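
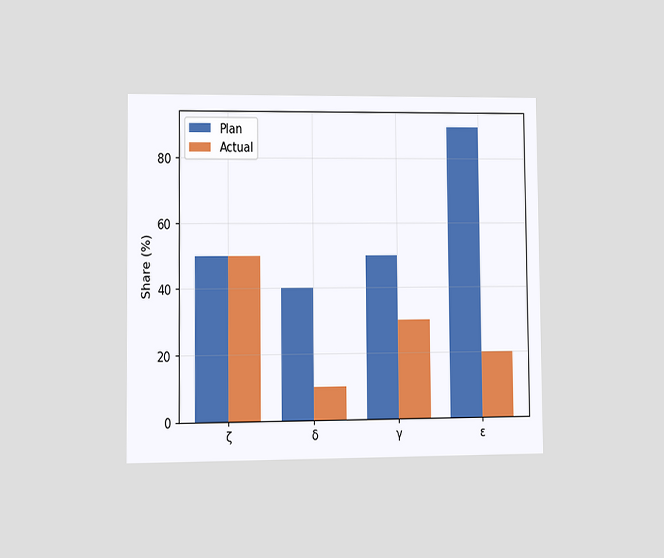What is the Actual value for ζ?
The chart is viewed at a slight angle. The Actual bar at ζ reaches 50% on the y-axis.

50%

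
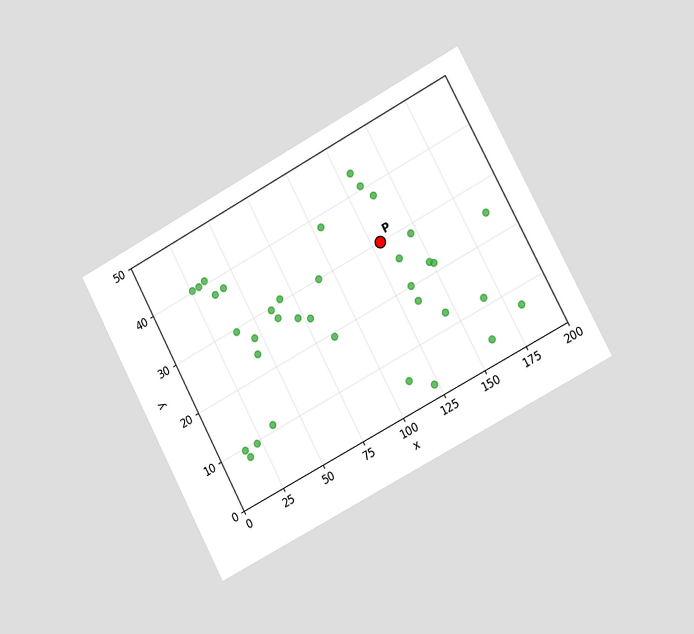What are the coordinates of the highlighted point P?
(130, 30)

The chart is tilted about 28° counter-clockwise and viewed slightly from the right. Following the gridlines from P to each axis, P sits at (130, 30).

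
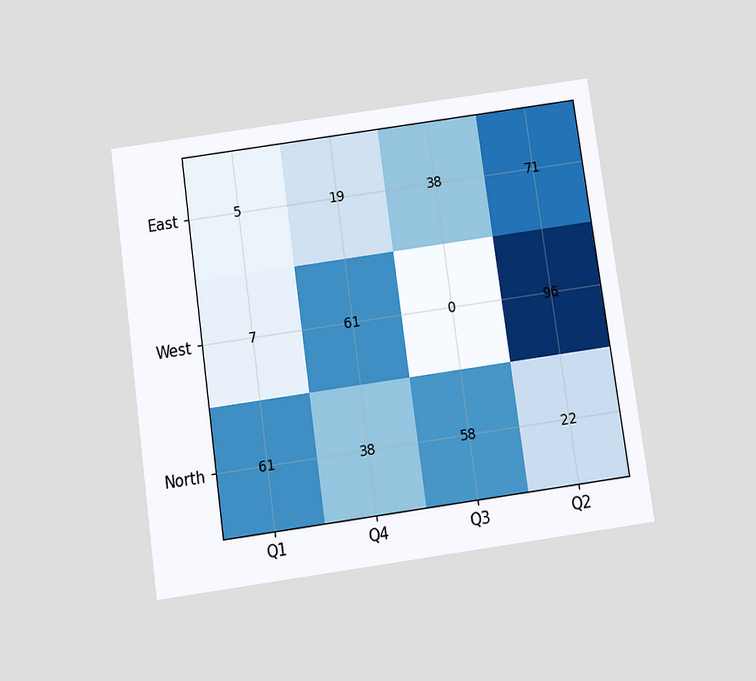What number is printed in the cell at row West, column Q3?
The chart is tilted about 8° counter-clockwise and viewed slightly from below. The (West, Q3) cell reads 0.

0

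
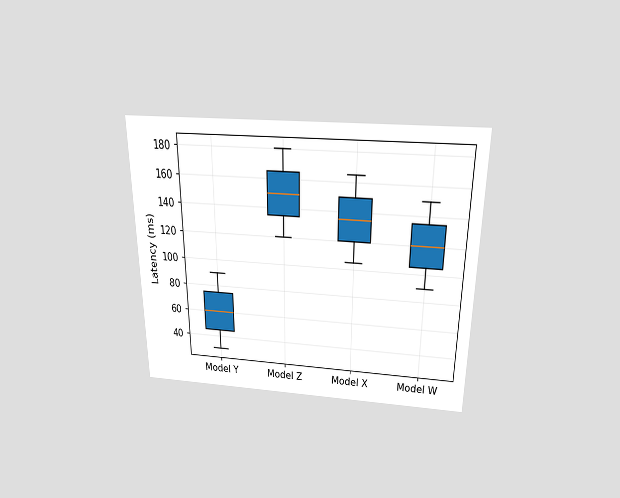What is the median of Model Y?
60ms

The chart is viewed slightly from above. The median line in the Model Y box sits at 60ms.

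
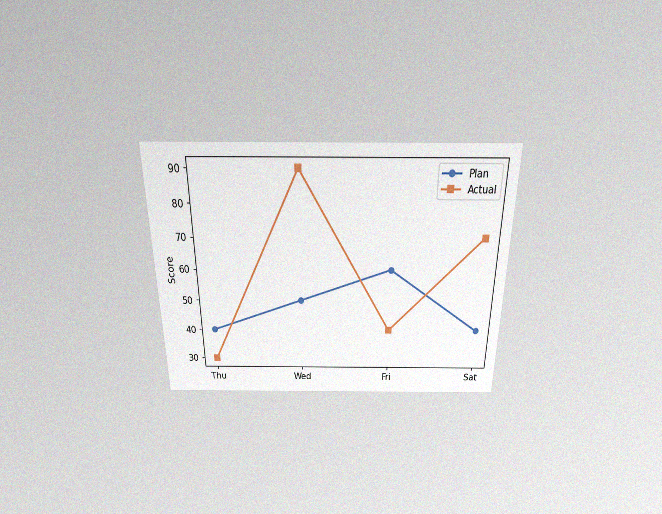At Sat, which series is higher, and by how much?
Actual, by 30

The chart is viewed slightly from above, with some photo noise. At Sat, Actual sits above the other line by 30.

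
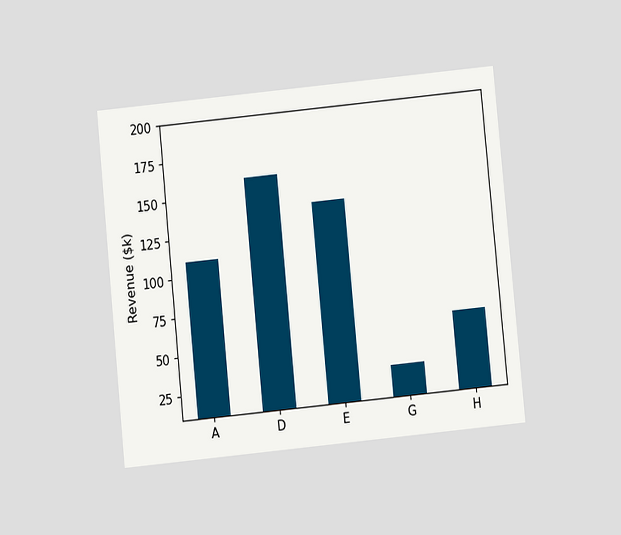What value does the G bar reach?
$30k

The chart is tilted about 6° counter-clockwise and viewed at a slight angle. Reading along the chart's y-axis, the G bar reaches $30k.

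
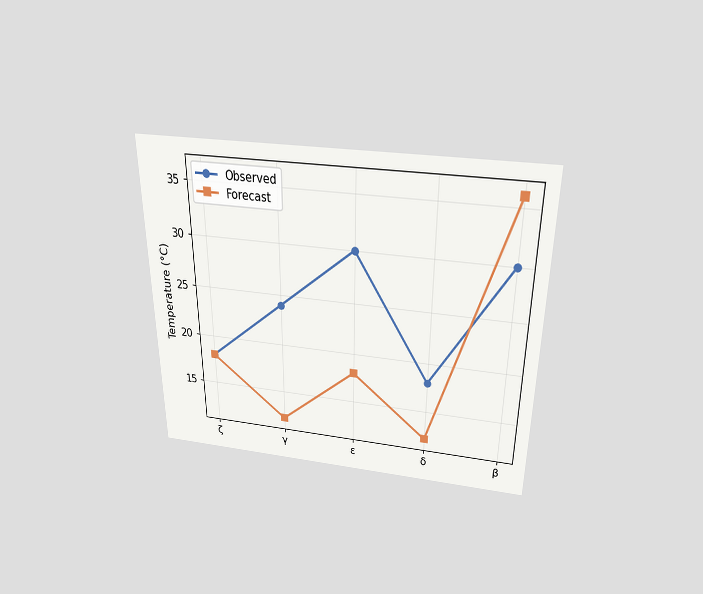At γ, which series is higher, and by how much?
The chart is viewed slightly from above. At γ, Observed sits above the other line by 12°C.

Observed, by 12°C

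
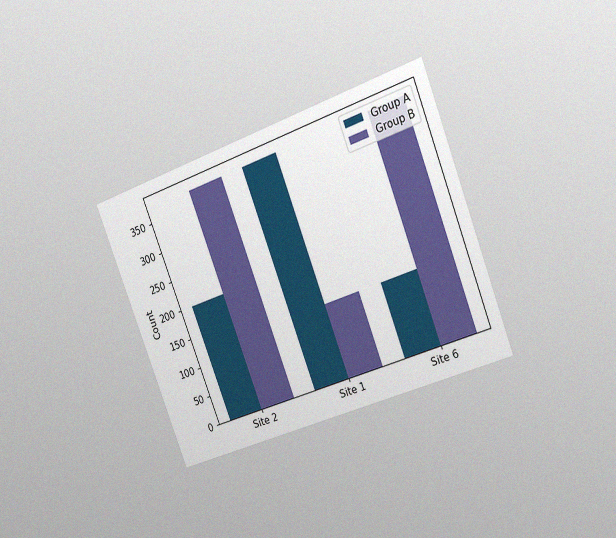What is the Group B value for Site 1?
125

The chart is tilted about 21° counter-clockwise and viewed slightly from the right, with some photo noise. The Group B bar at Site 1 reaches 125 on the y-axis.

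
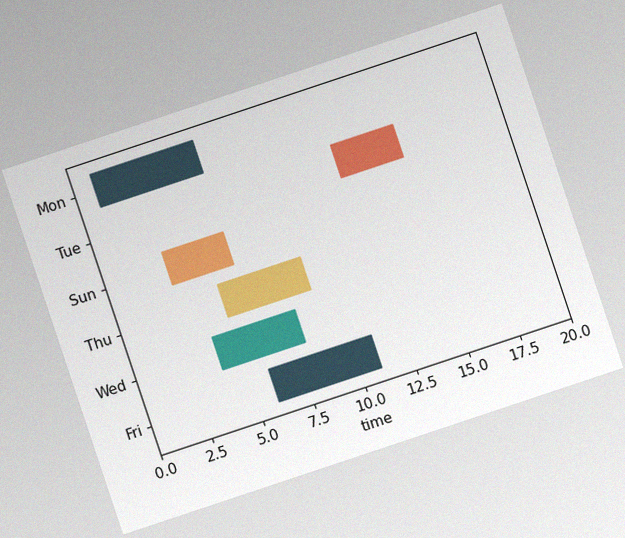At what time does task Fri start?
The chart is tilted about 18° counter-clockwise, with some photo noise. The Fri bar begins at t=6.

6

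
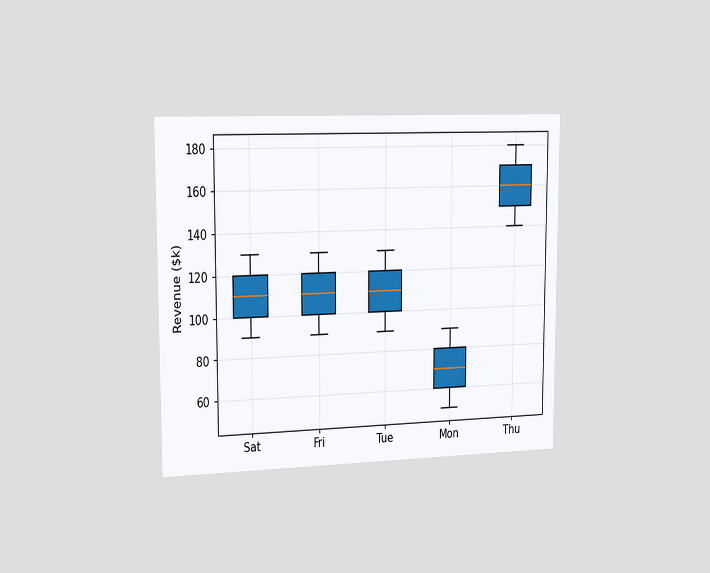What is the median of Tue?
The chart is viewed slightly from the left. The median line in the Tue box sits at $110k.

$110k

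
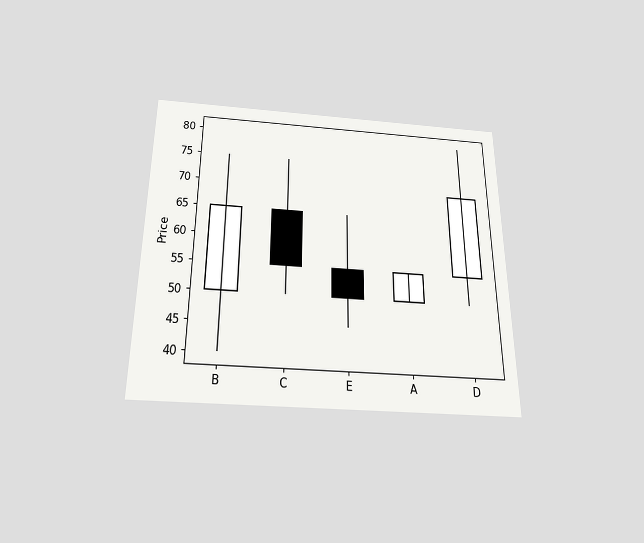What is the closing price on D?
The chart is viewed slightly from below. The D candle closes at 70.

70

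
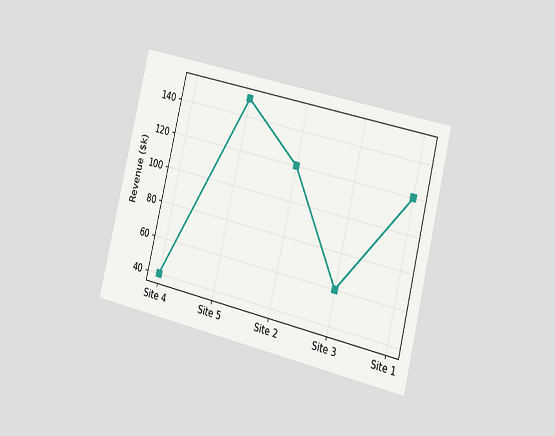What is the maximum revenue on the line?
The chart is tilted about 14° clockwise and viewed slightly from the right. The highest point is at Site 5, and reading across to the y-axis gives $150k.

$150k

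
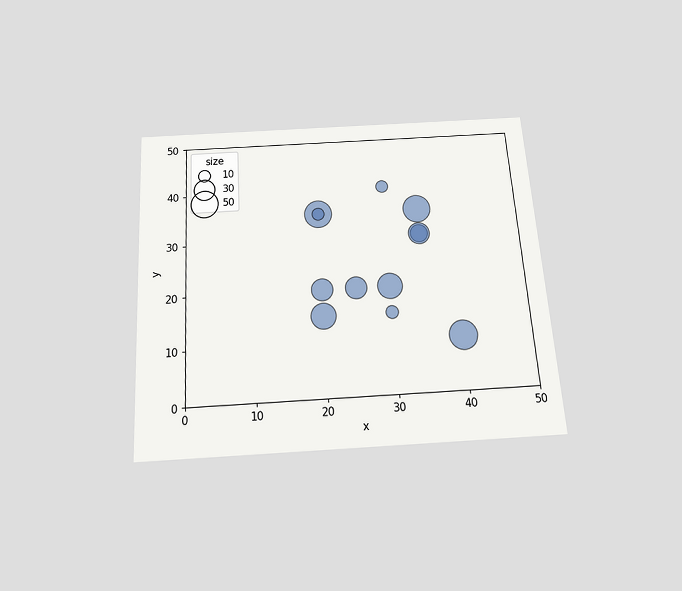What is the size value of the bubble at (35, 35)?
50

The chart is tilted about 4° counter-clockwise and viewed slightly from below. Matching the bubble at (35, 35) against the size legend gives 50.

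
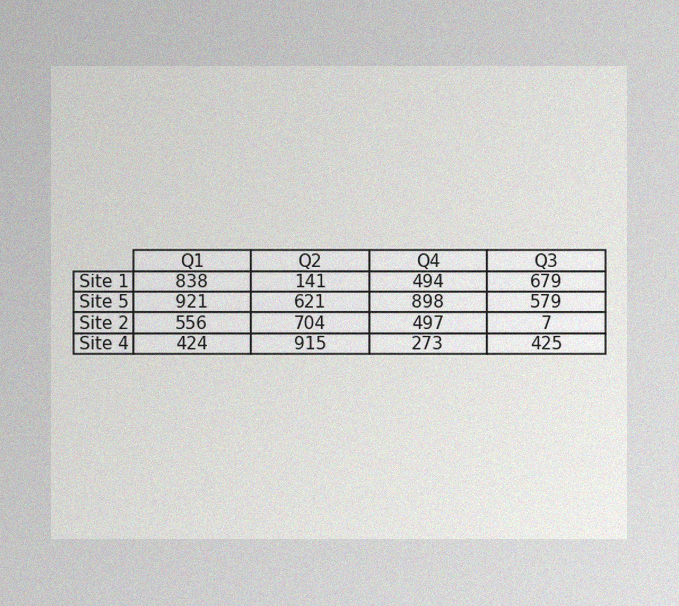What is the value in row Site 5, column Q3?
The image has some photo noise and uneven lighting. The (Site 5, Q3) cell reads 579.

579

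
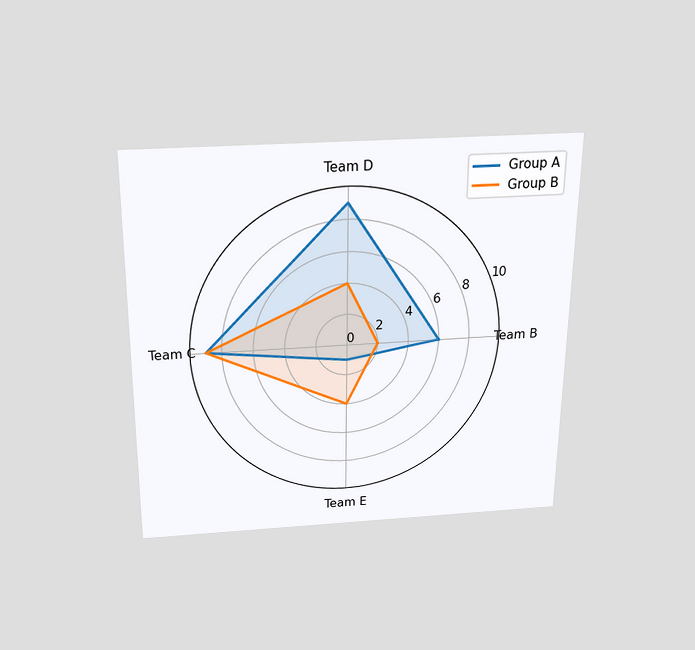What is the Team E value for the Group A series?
1

The chart is viewed slightly from above. On the Team E axis, Group A reaches 1.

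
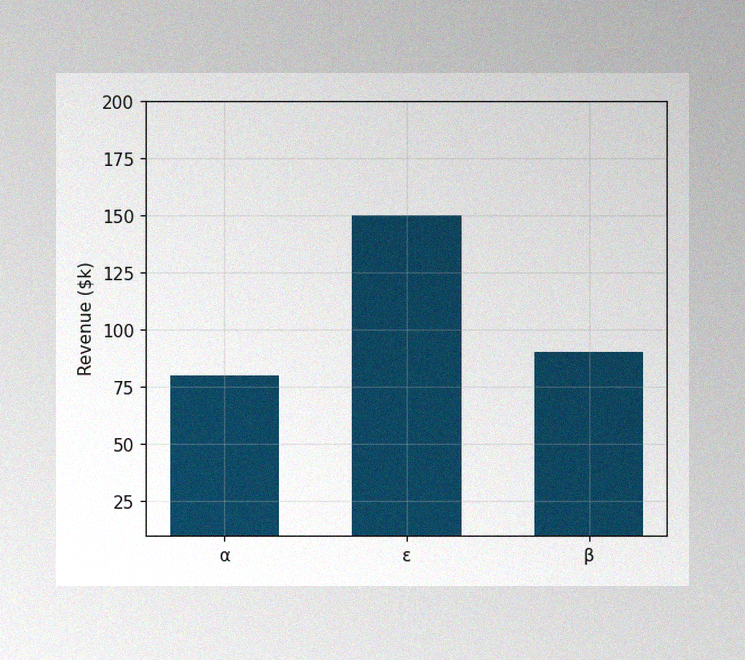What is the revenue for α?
The image has some photo noise and uneven lighting. Reading along the chart's y-axis, the α bar reaches $80k.

$80k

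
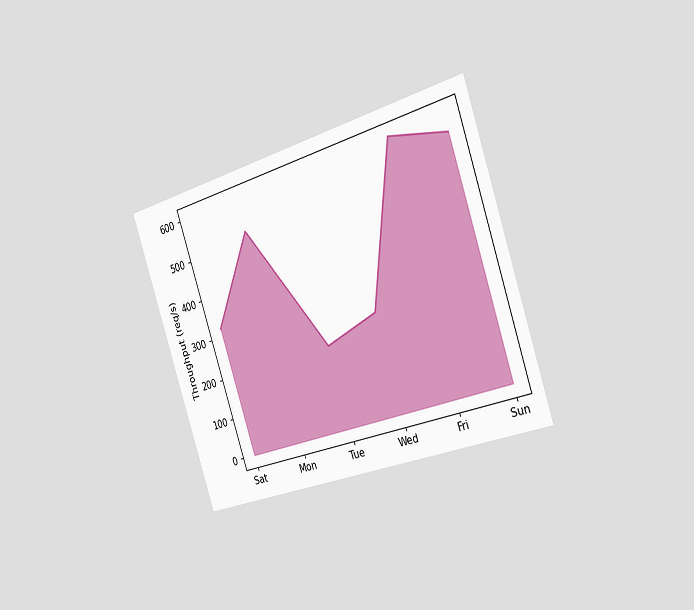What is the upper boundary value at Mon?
520req/s

The chart is tilted about 19° counter-clockwise and viewed slightly from the right. At Mon the upper boundary is at 520req/s.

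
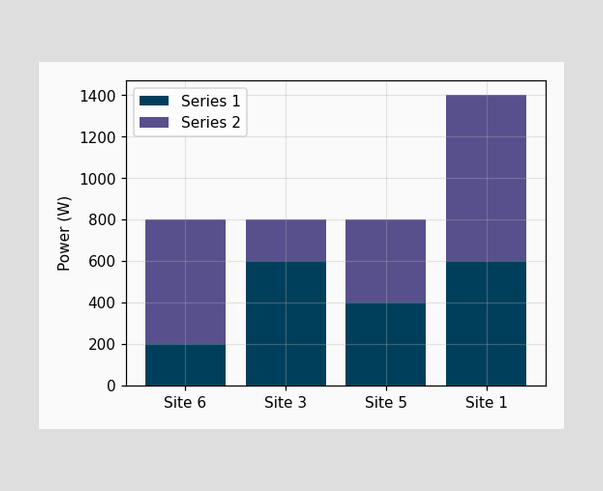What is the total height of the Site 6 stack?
The Site 6 stack's top reaches 800W on the y-axis.

800W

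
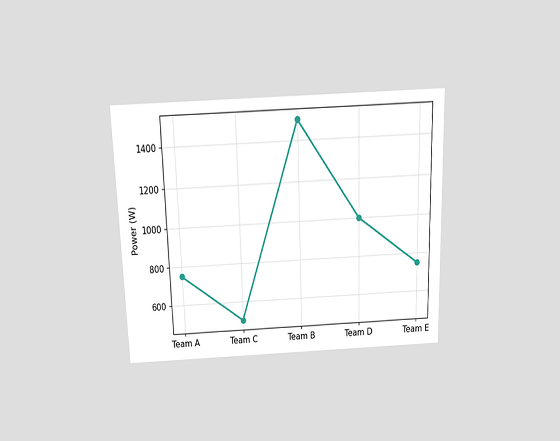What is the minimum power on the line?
500W

The chart is viewed slightly from above. The lowest point is at Team C, and reading across to the y-axis gives 500W.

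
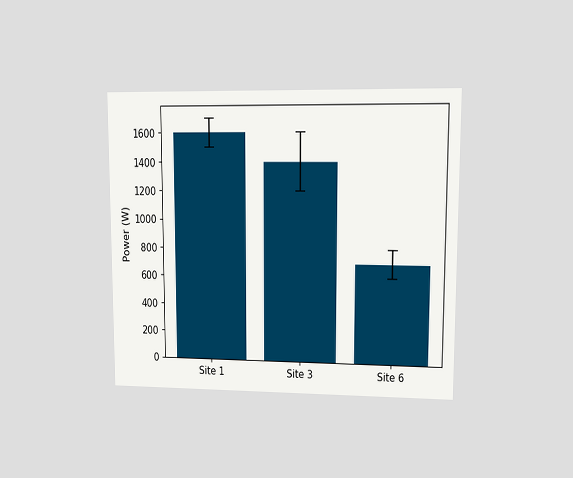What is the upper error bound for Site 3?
The chart is viewed at a slight angle. The Site 3 bar's upper whisker reaches 1600W.

1600W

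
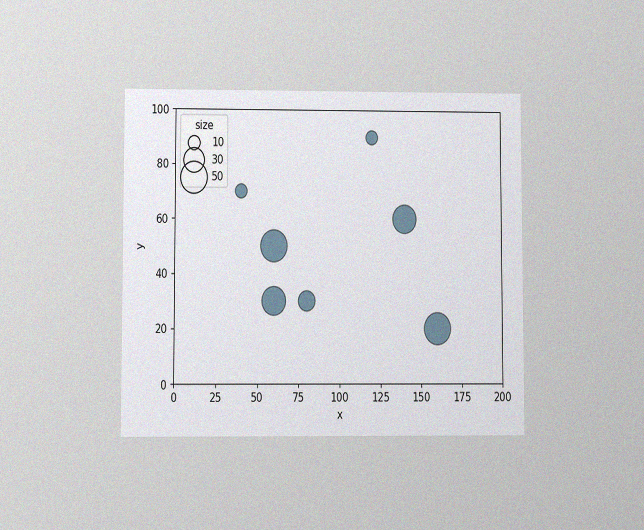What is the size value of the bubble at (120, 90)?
10

The chart is viewed at a slight angle, with some photo noise. Matching the bubble at (120, 90) against the size legend gives 10.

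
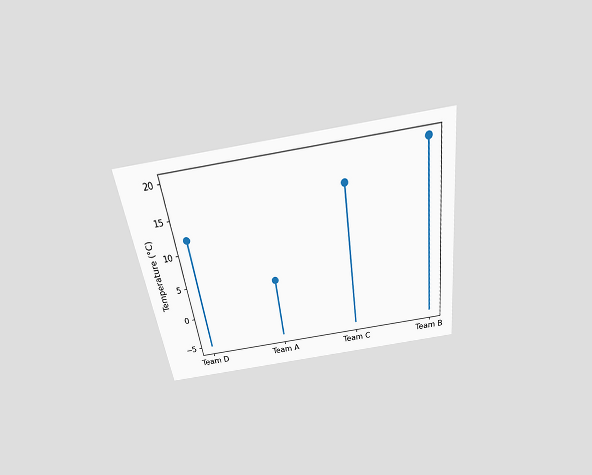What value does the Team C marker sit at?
The chart is tilted about 8° counter-clockwise and viewed slightly from above. The Team C marker sits at 16°C.

16°C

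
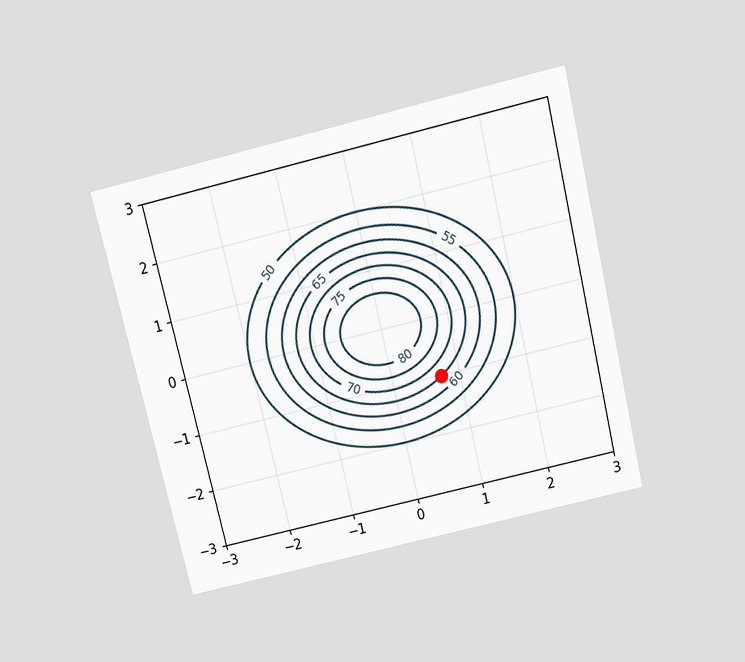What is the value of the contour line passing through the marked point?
65

The chart is tilted about 14° counter-clockwise and viewed slightly from above. The marked point sits on the contour labelled 65.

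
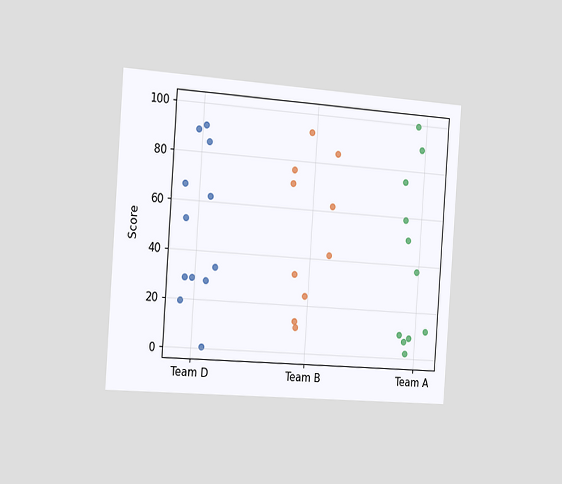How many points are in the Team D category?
12

The chart is tilted about 4° clockwise and viewed slightly from the left. Counting the markers in the Team D column gives 12.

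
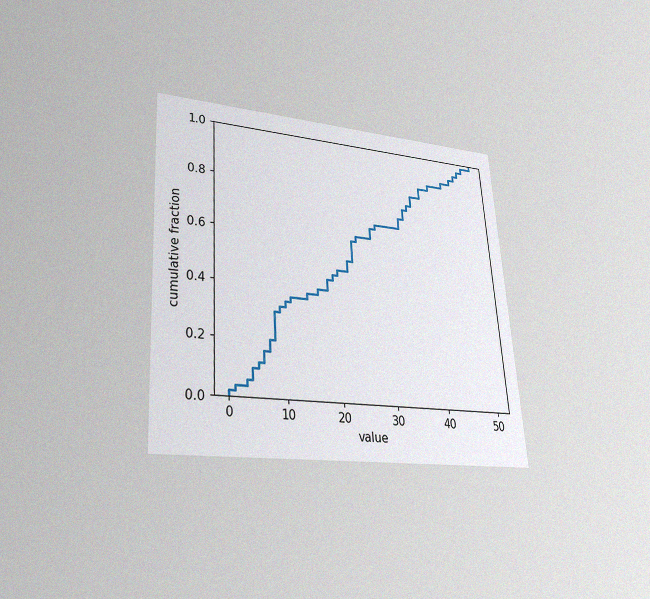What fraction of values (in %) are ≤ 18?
The chart is tilted about 4° counter-clockwise and viewed slightly from below, with some photo noise. At x=18 the ECDF step is at 44%.

44%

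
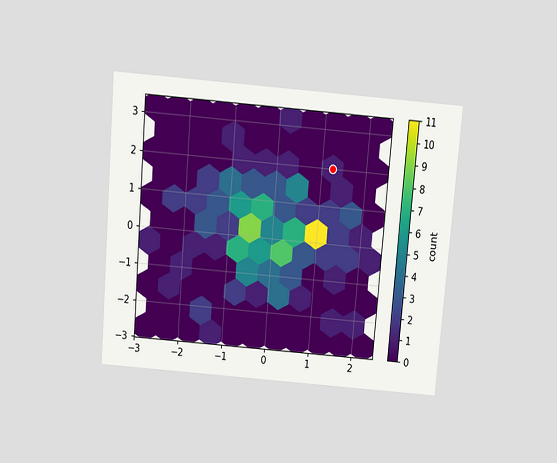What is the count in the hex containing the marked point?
The chart is tilted about 5° clockwise and viewed slightly from above. The marked hex reads 1 on the colorbar.

1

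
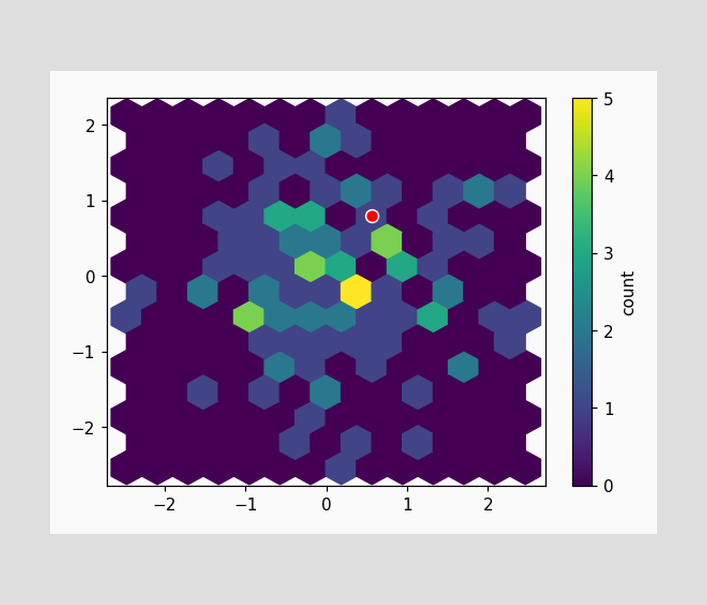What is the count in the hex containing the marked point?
1

The marked hex reads 1 on the colorbar.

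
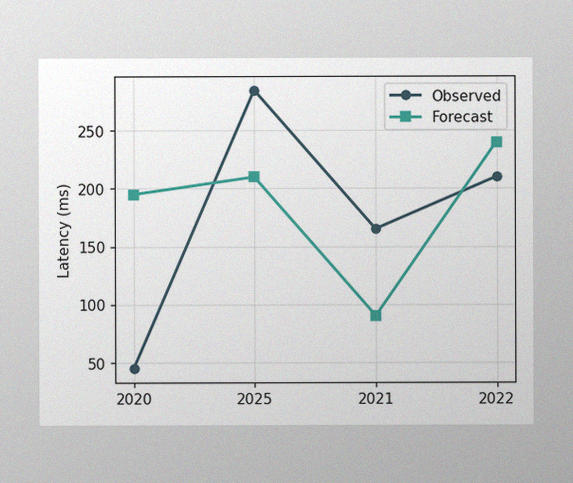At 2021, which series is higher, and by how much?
Observed, by 75ms

The image has some photo noise and uneven lighting. At 2021, Observed sits above the other line by 75ms.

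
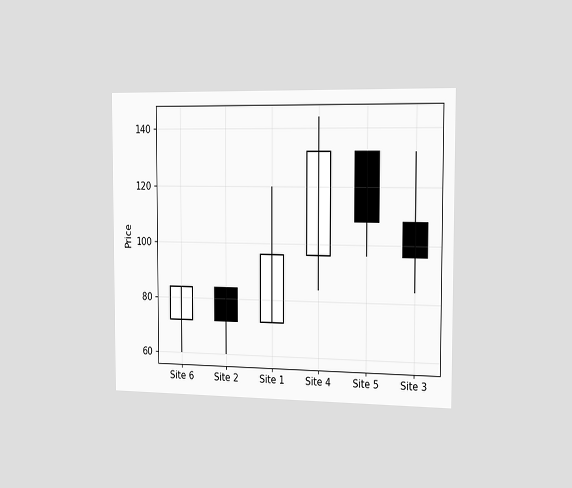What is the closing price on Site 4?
The chart is viewed slightly from the right. The Site 4 candle closes at 132.

132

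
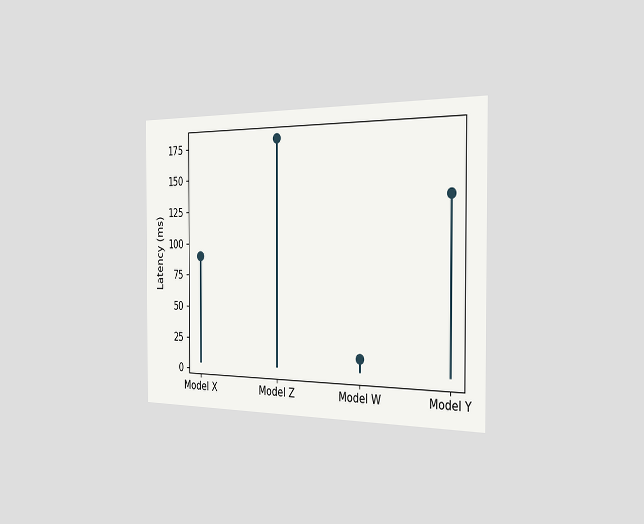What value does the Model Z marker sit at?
The chart is viewed slightly from the right. The Model Z marker sits at 180ms.

180ms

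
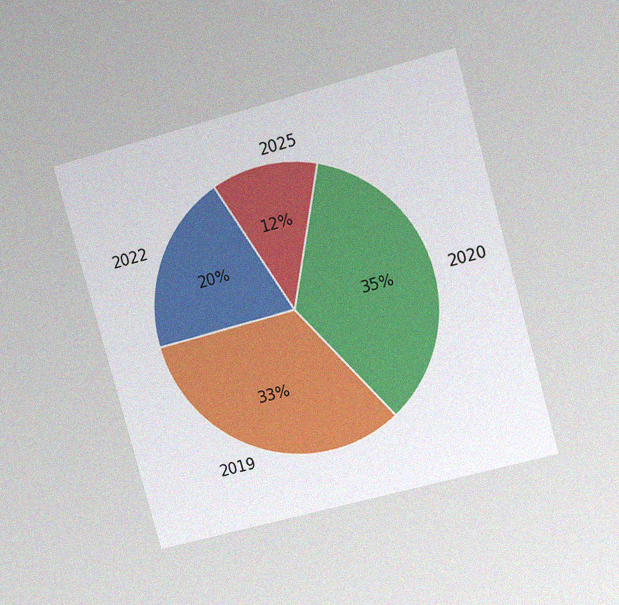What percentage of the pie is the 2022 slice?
The chart is tilted about 15° counter-clockwise and viewed at a slight angle, with some photo noise. The 2022 slice takes up 20% of the pie.

20%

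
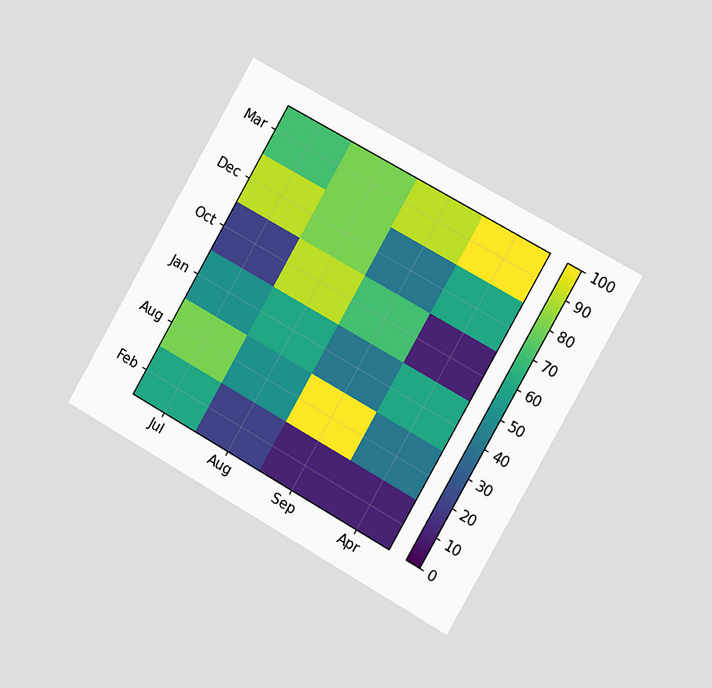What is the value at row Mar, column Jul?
The chart is tilted about 30° clockwise and viewed slightly from the right. Matching cell (Mar, Jul) against the colorbar gives 70.

70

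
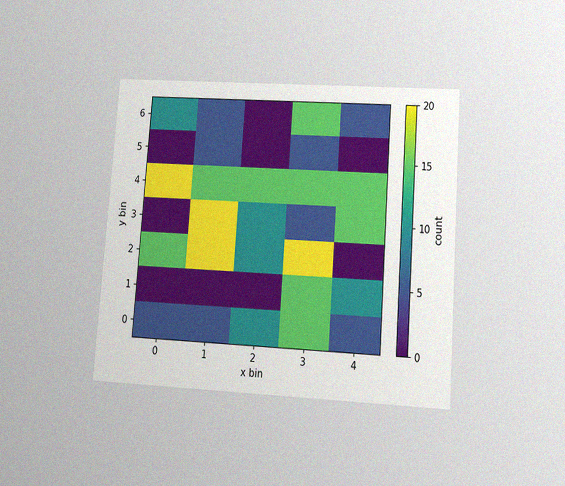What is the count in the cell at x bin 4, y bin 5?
The chart is tilted about 4° clockwise and viewed at a slight angle, with some photo noise. Matching the cell (4, 5) against the colorbar gives 0.

0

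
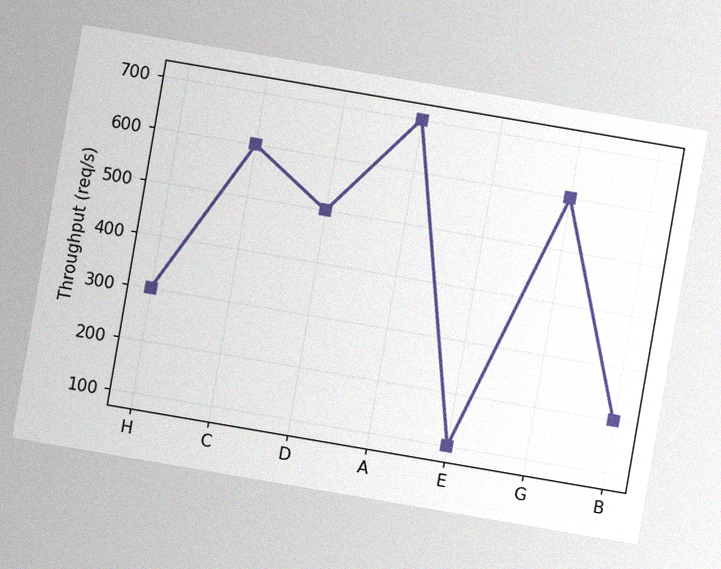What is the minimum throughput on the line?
The chart is tilted about 10° clockwise, with some photo noise. The lowest point is at E, and reading across to the y-axis gives 100req/s.

100req/s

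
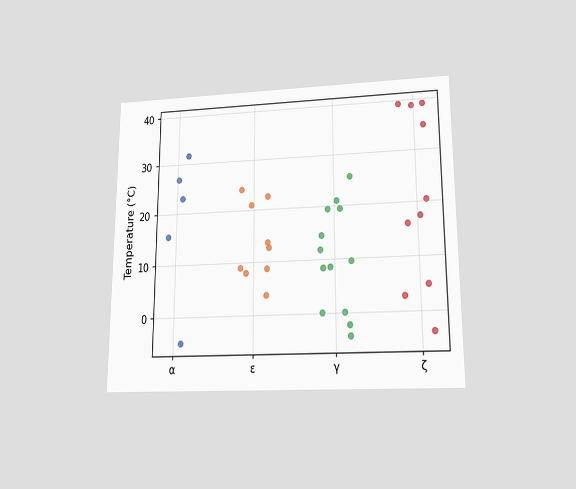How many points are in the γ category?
13

The chart is viewed slightly from below. Counting the markers in the γ column gives 13.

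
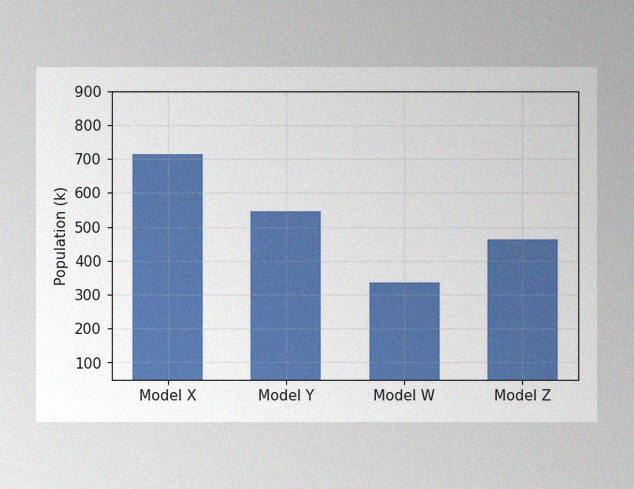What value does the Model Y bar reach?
546k

The image has some photo noise and uneven lighting. Reading along the chart's y-axis, the Model Y bar reaches 546k.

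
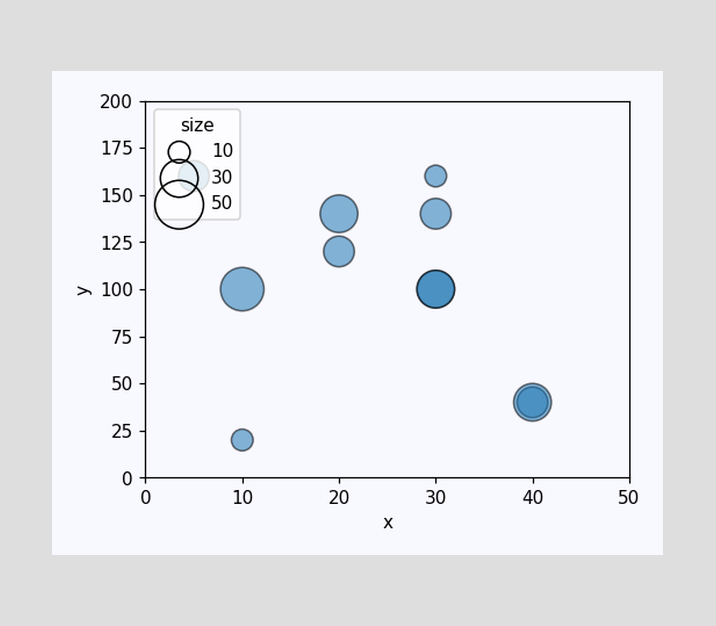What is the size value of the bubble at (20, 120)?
Matching the bubble at (20, 120) against the size legend gives 20.

20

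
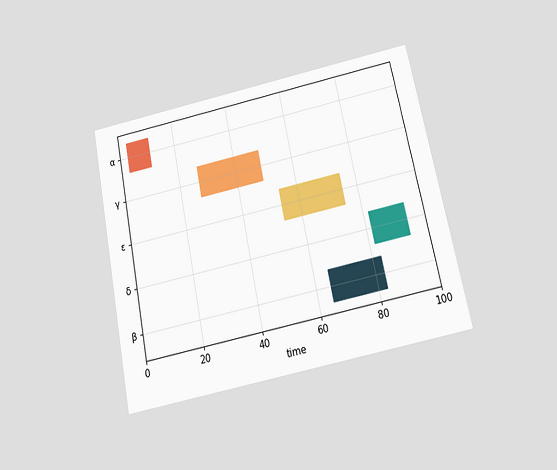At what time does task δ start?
The chart is tilted about 12° counter-clockwise and viewed slightly from below. The δ bar begins at t=82.

82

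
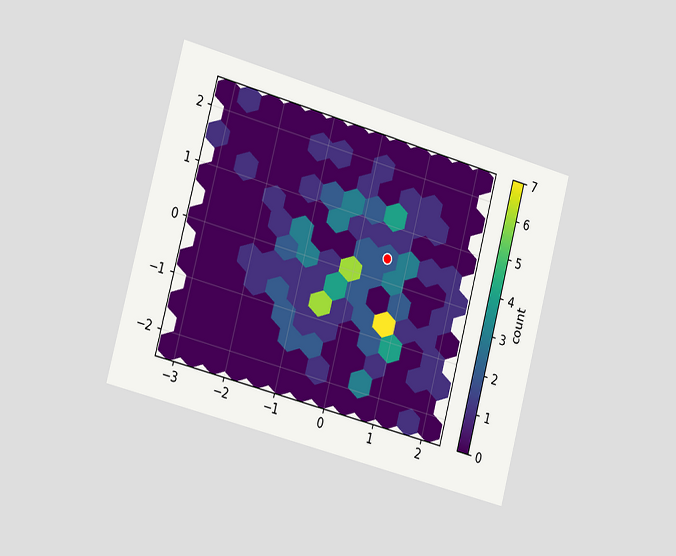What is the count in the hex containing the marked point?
The chart is tilted about 15° clockwise and viewed slightly from the left. The marked hex reads 2 on the colorbar.

2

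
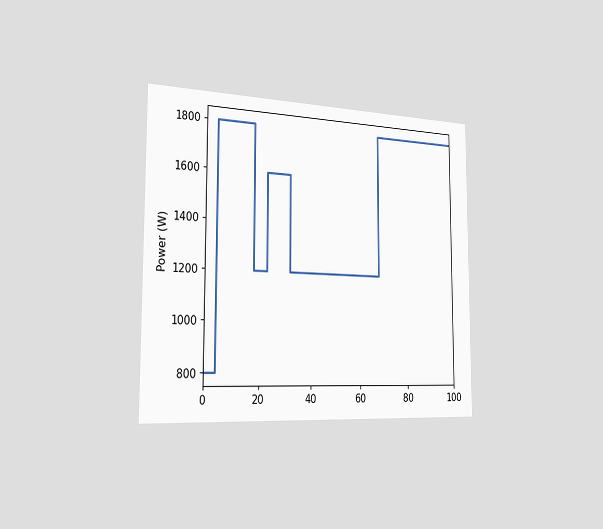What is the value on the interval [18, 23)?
The chart is viewed slightly from the left. On [18, 23) the step sits at 1200W.

1200W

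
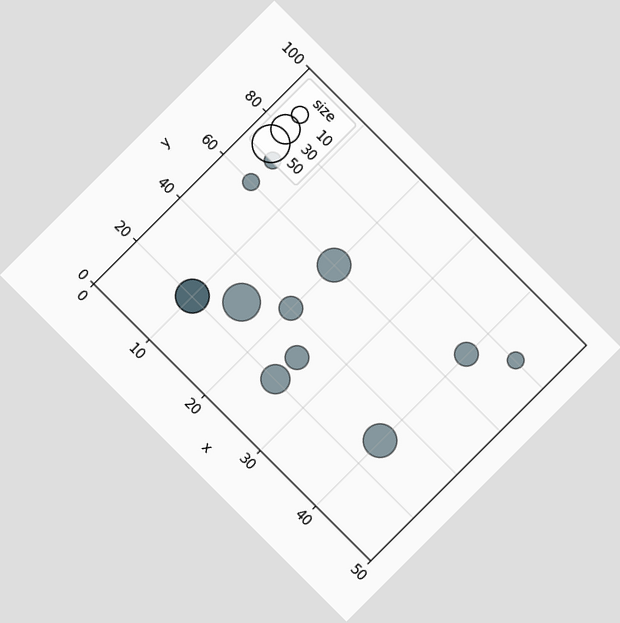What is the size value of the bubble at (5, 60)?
The chart is tilted about 45° clockwise. Matching the bubble at (5, 60) against the size legend gives 10.

10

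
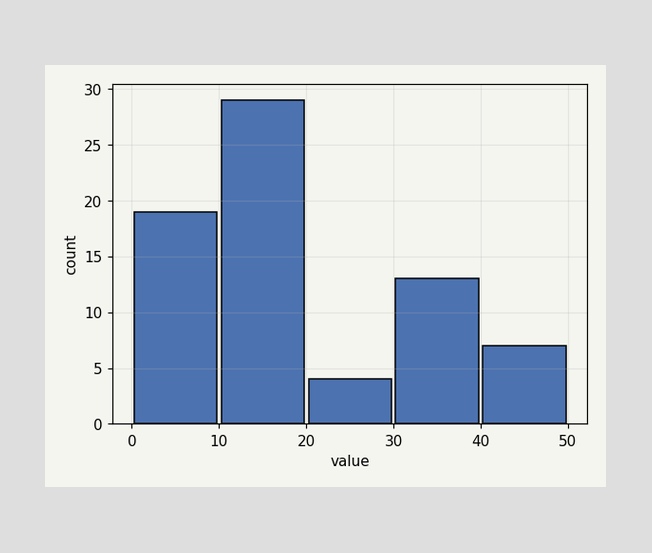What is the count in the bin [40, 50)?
7

The [40, 50) bin has height 7.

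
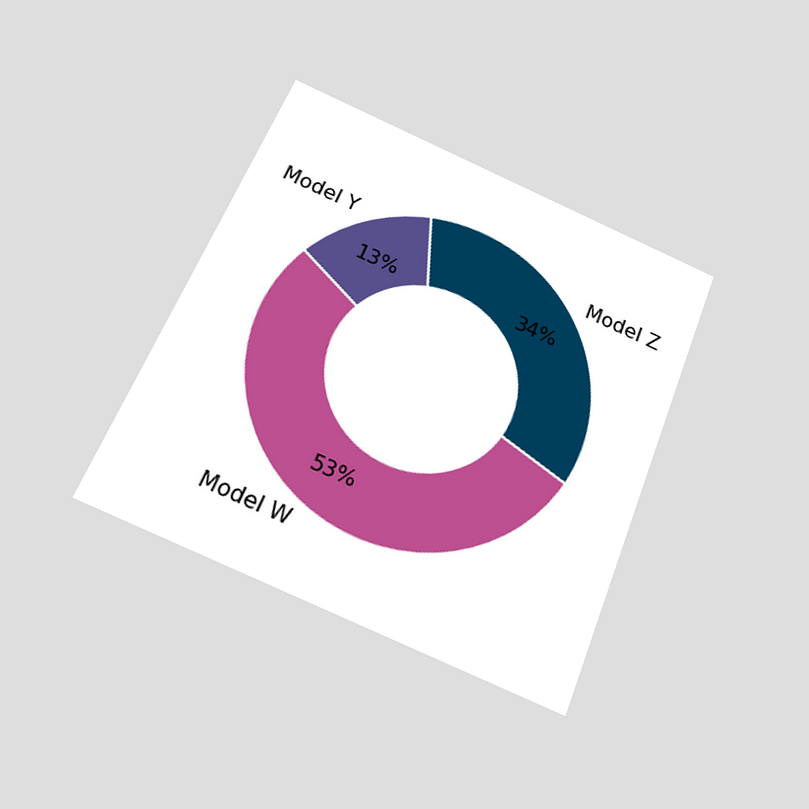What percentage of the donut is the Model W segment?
53%

The chart is tilted about 22° clockwise and viewed slightly from below. The Model W segment takes up 53% of the ring.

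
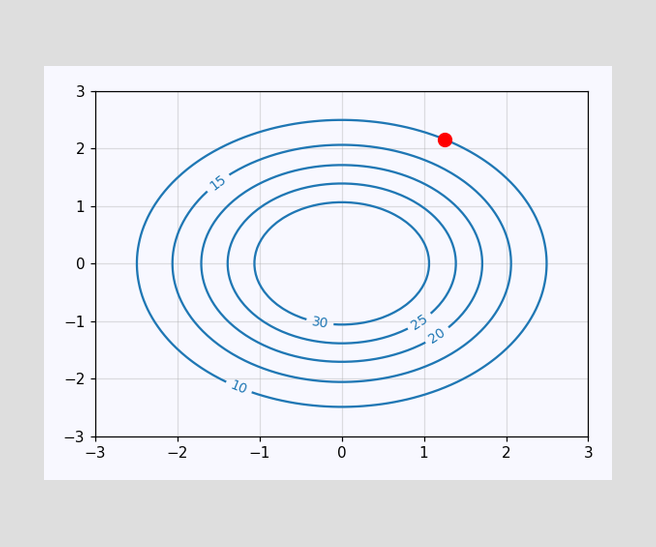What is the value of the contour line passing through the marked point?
The marked point sits on the contour labelled 10.

10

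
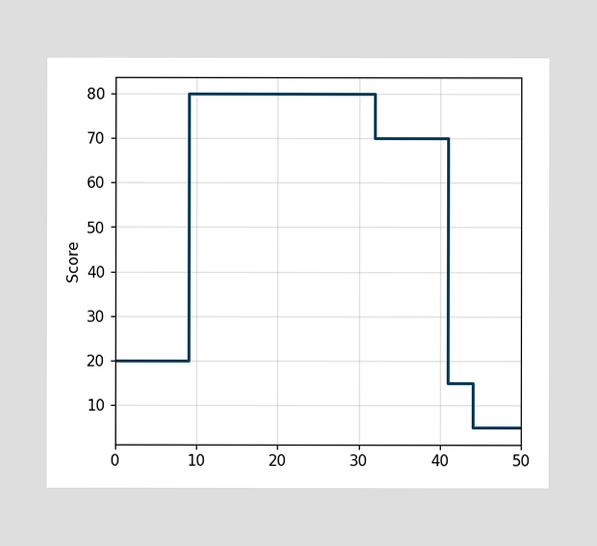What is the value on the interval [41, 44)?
On [41, 44) the step sits at 15.

15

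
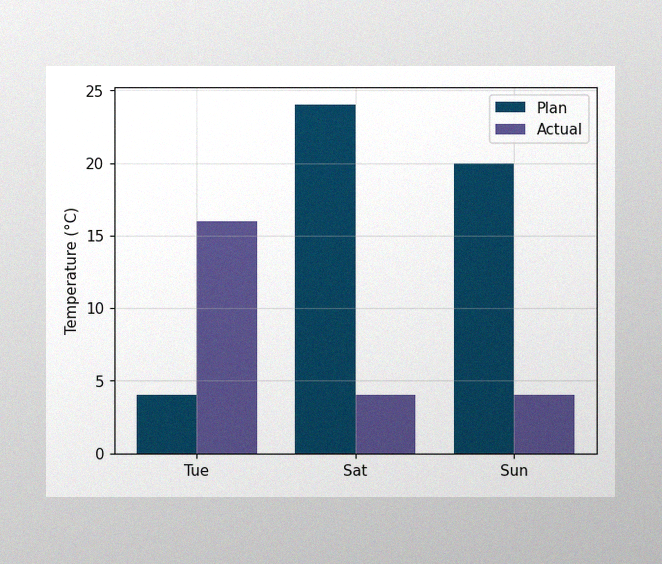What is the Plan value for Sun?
The image has some photo noise and uneven lighting. The Plan bar at Sun reaches 20°C on the y-axis.

20°C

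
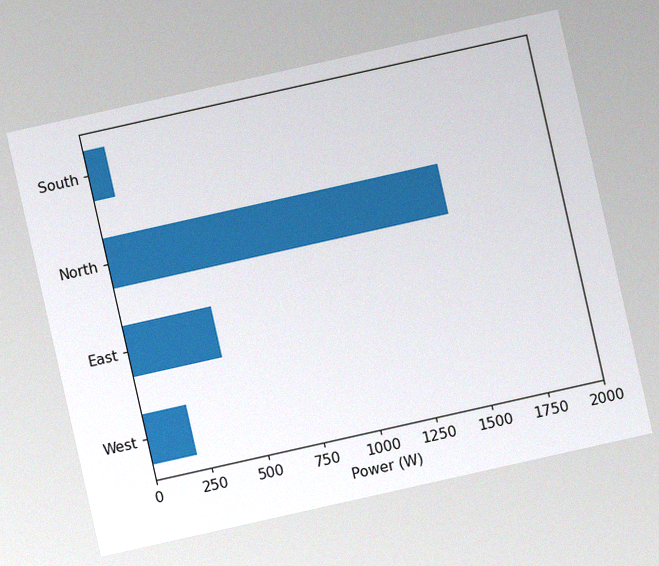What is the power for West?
The chart is tilted about 13° counter-clockwise, with some photo noise. Reading along the chart's x-axis, the West bar reaches 200W.

200W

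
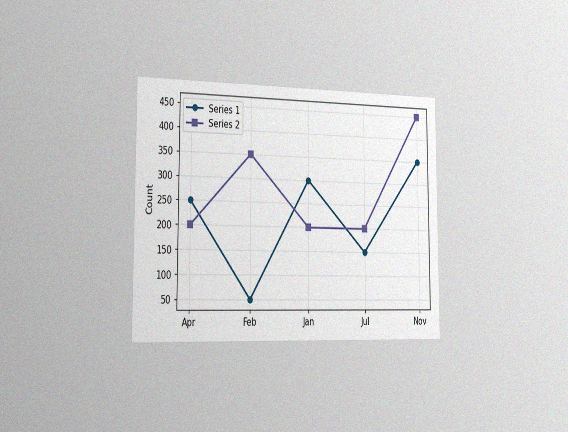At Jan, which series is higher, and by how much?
Series 1, by 100

The chart is viewed slightly from the left, with some photo noise. At Jan, Series 1 sits above the other line by 100.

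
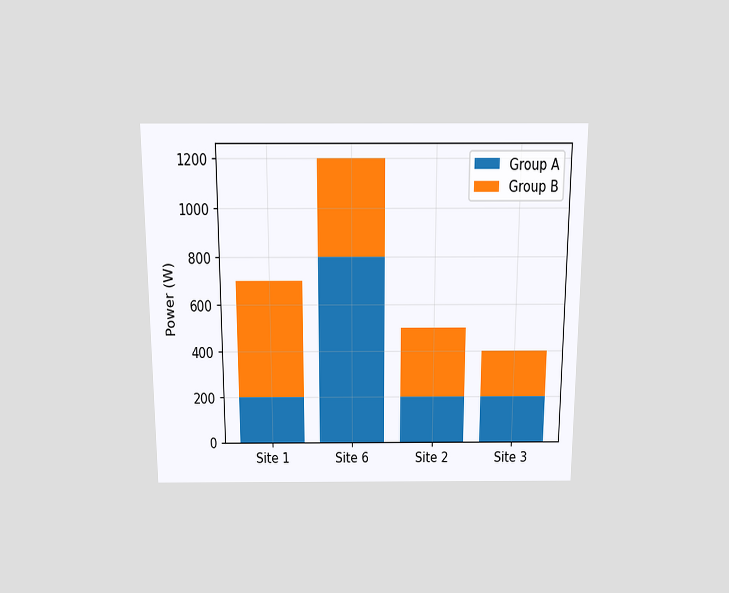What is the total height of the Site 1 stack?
700W

The chart is viewed slightly from above. The Site 1 stack's top reaches 700W on the y-axis.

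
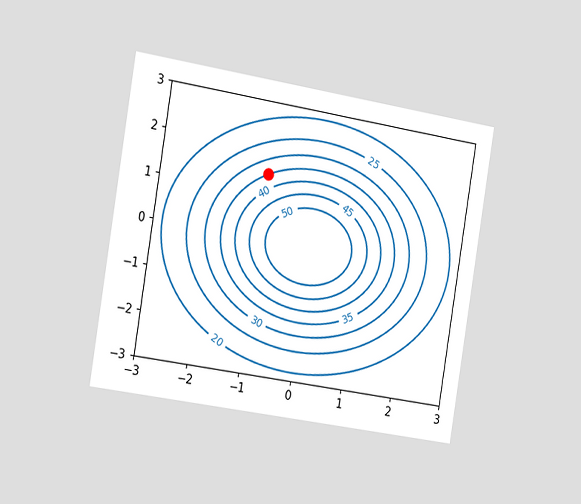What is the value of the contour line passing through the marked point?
The chart is tilted about 9° clockwise and viewed slightly from the left. The marked point sits on the contour labelled 35.

35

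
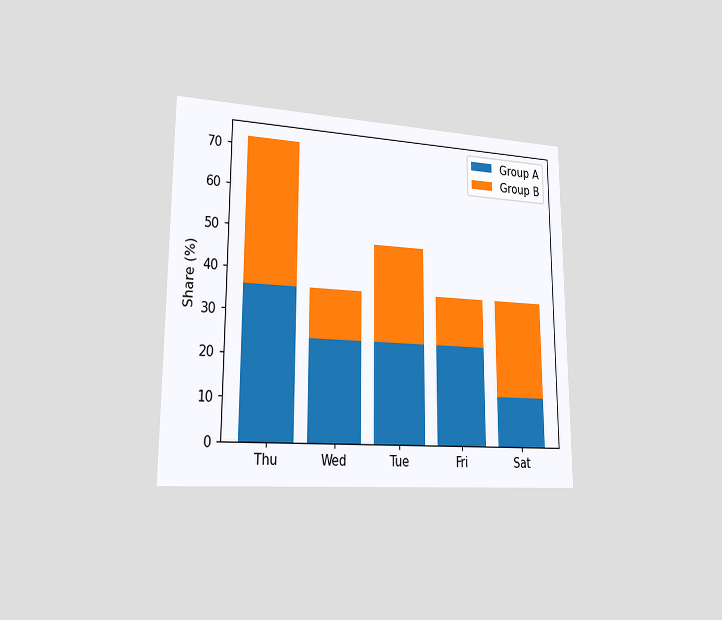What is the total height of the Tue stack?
The chart is viewed slightly from the left. The Tue stack's top reaches 48% on the y-axis.

48%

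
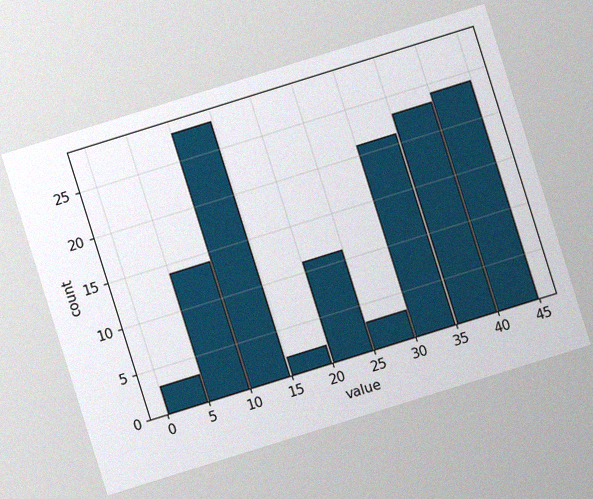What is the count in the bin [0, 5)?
The chart is tilted about 17° counter-clockwise, with some photo noise. The [0, 5) bin has height 3.

3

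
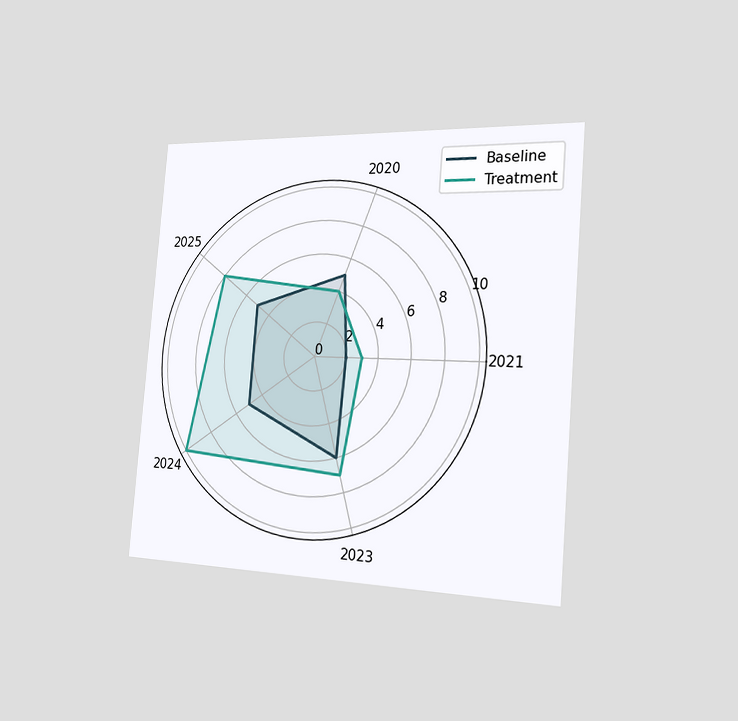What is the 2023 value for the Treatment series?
7

The chart is tilted about 5° clockwise and viewed slightly from the right. On the 2023 axis, Treatment reaches 7.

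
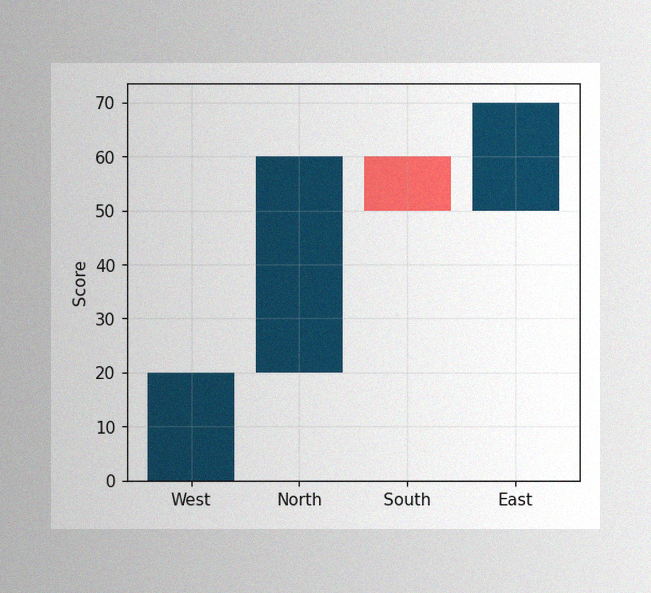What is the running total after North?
The image has some photo noise and uneven lighting. After North the running total reaches 60.

60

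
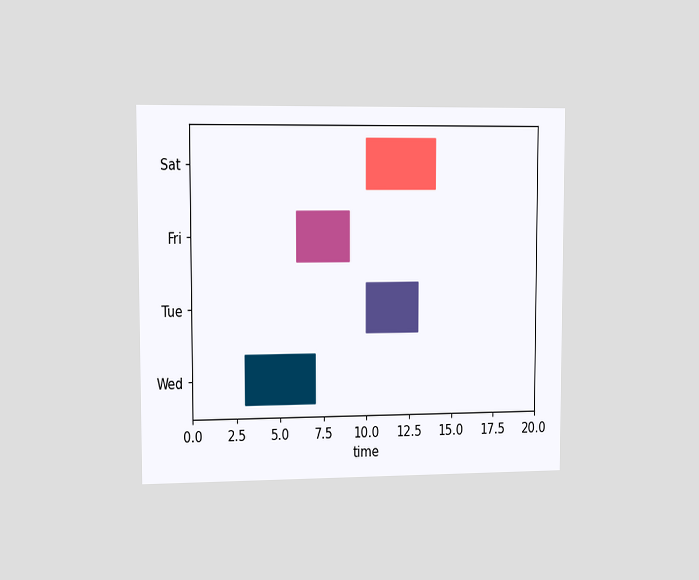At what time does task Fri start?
The chart is viewed slightly from the left. The Fri bar begins at t=6.

6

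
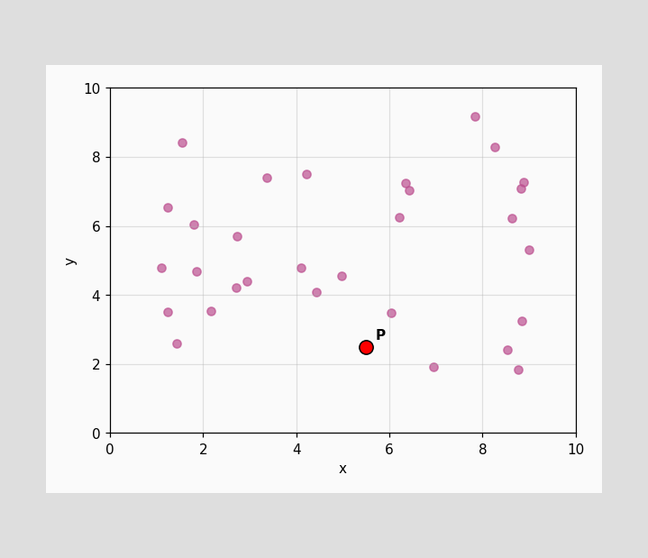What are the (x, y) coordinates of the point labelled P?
Following the gridlines from P to each axis, P sits at (5.5, 2.5).

(5.5, 2.5)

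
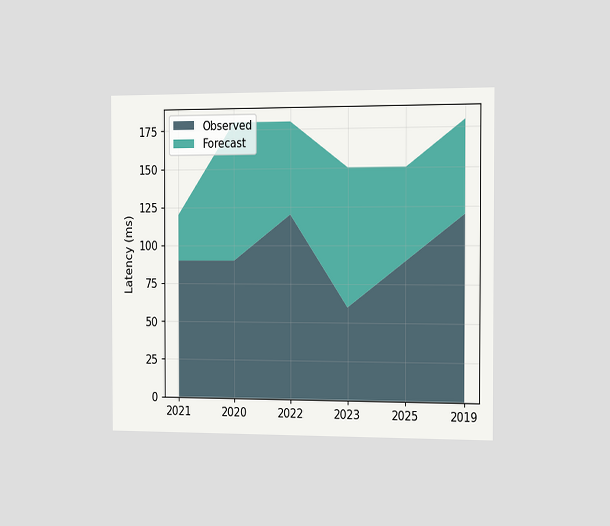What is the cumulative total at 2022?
180ms

The chart is viewed slightly from the right. The stacked total at 2022 reaches 180ms.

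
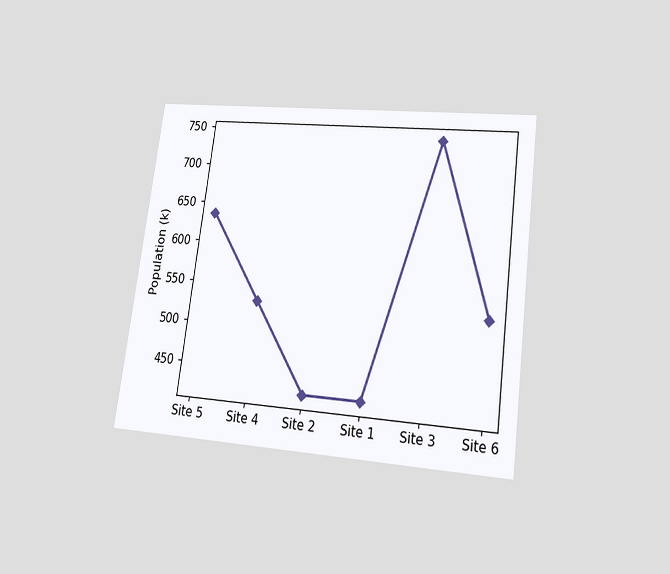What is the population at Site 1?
The chart is tilted about 8° clockwise and viewed at a slight angle. At Site 1, the line is at 424k.

424k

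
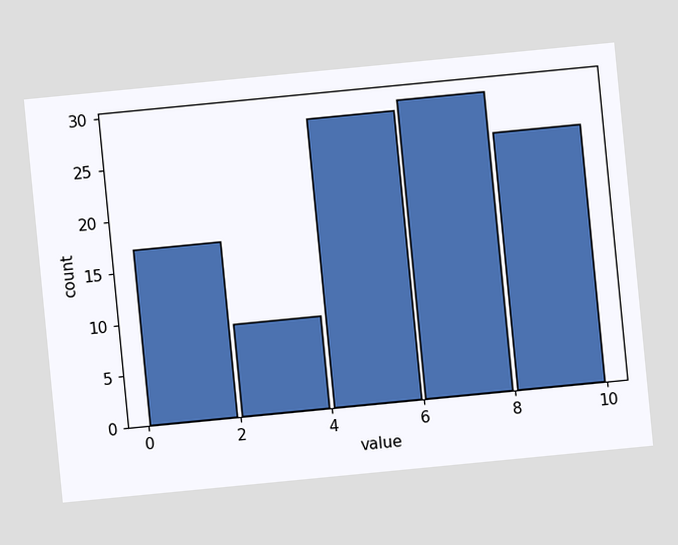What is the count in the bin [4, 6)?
28

The chart is tilted about 6° counter-clockwise. The [4, 6) bin has height 28.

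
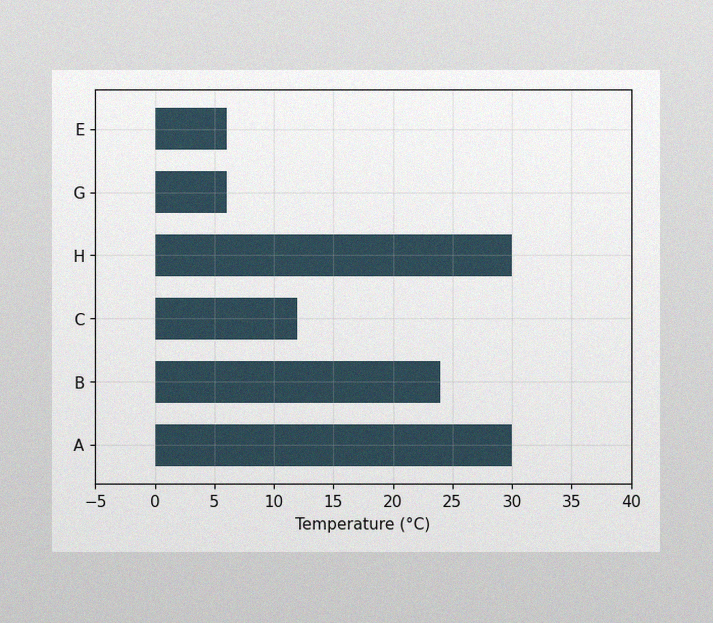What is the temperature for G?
The image has some photo noise and uneven lighting. Reading along the chart's x-axis, the G bar reaches 6°C.

6°C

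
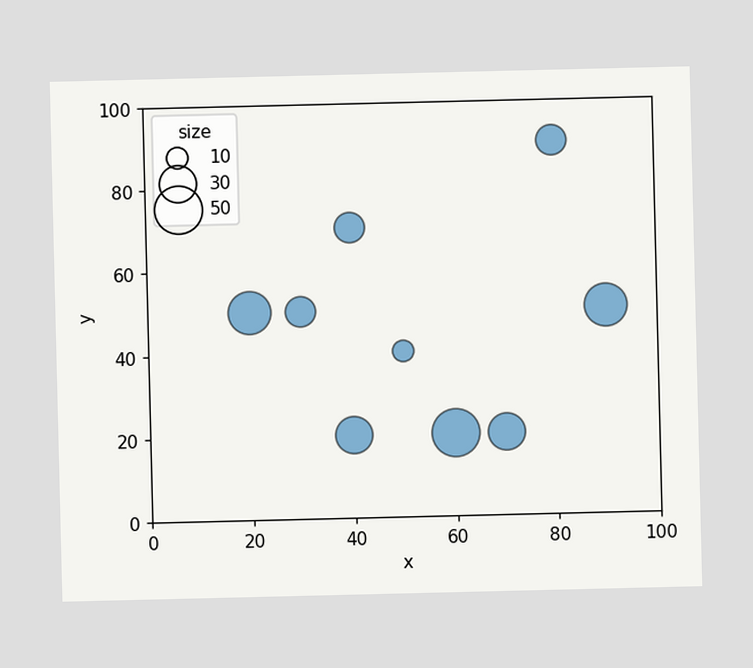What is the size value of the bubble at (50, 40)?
Matching the bubble at (50, 40) against the size legend gives 10.

10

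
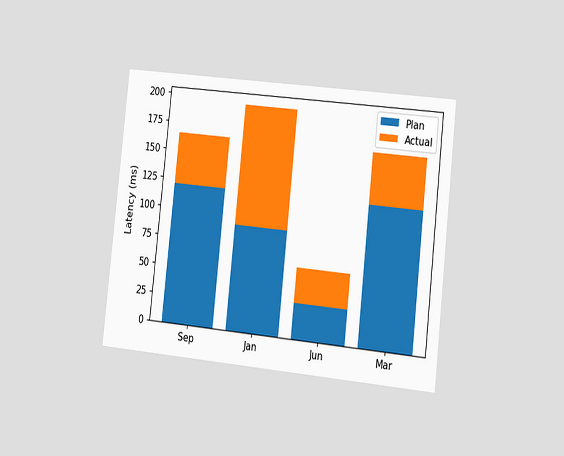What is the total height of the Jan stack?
The chart is tilted about 6° clockwise and viewed slightly from the right. The Jan stack's top reaches 195ms on the y-axis.

195ms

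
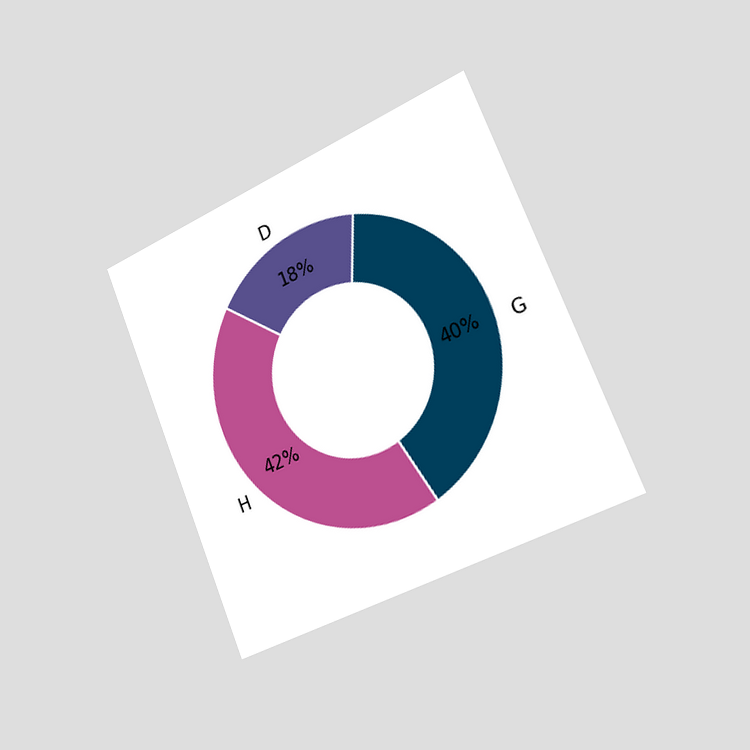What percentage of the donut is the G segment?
The chart is tilted about 22° counter-clockwise and viewed slightly from the right. The G segment takes up 40% of the ring.

40%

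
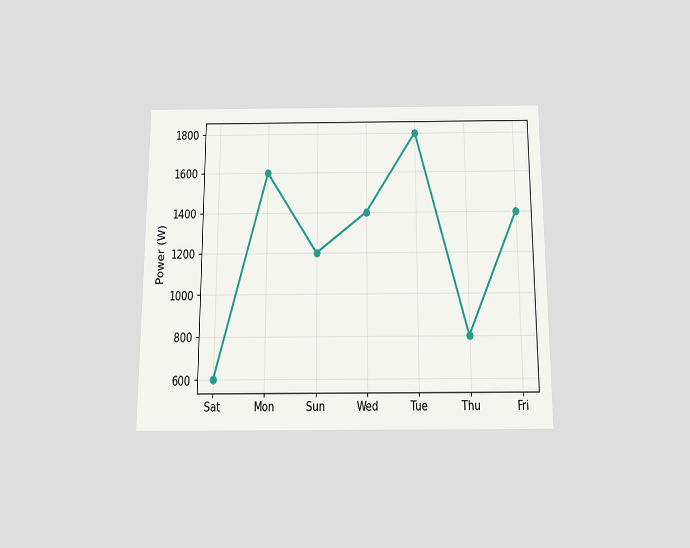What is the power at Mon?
The chart is viewed slightly from below. At Mon, the line is at 1600W.

1600W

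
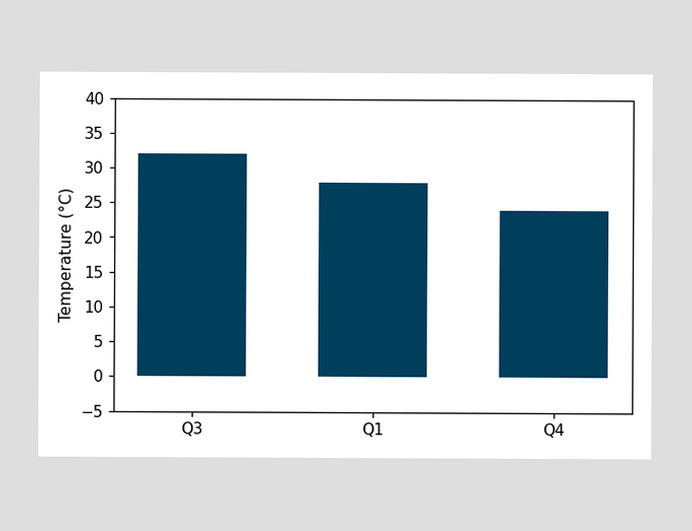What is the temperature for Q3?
32°C

Reading along the chart's y-axis, the Q3 bar reaches 32°C.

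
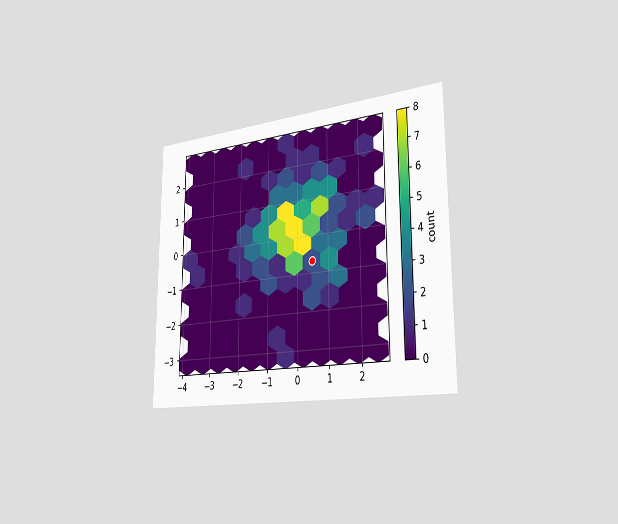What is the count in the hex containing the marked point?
2

The chart is viewed slightly from the right. The marked hex reads 2 on the colorbar.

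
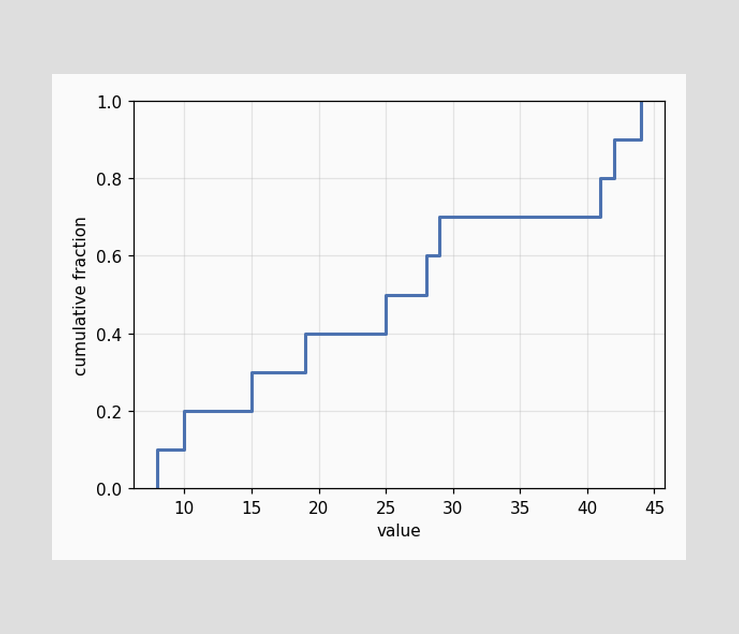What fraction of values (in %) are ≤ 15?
30%

At x=15 the ECDF step is at 30%.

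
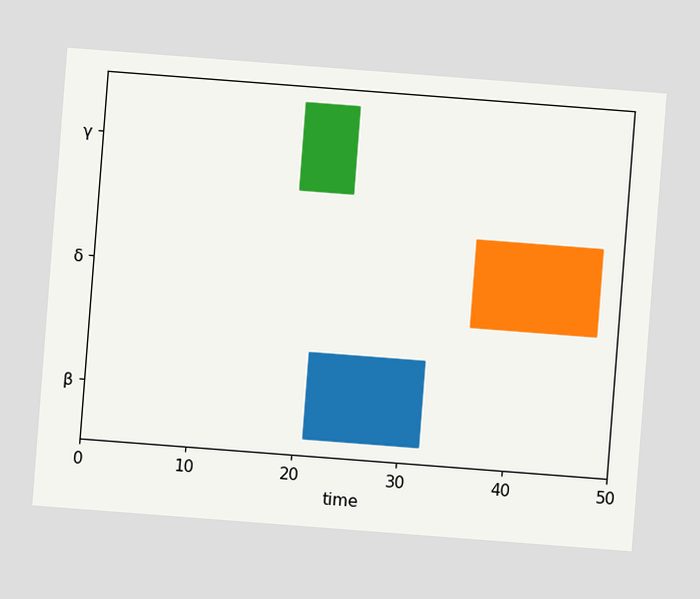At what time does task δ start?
The chart is tilted about 4° clockwise. The δ bar begins at t=36.

36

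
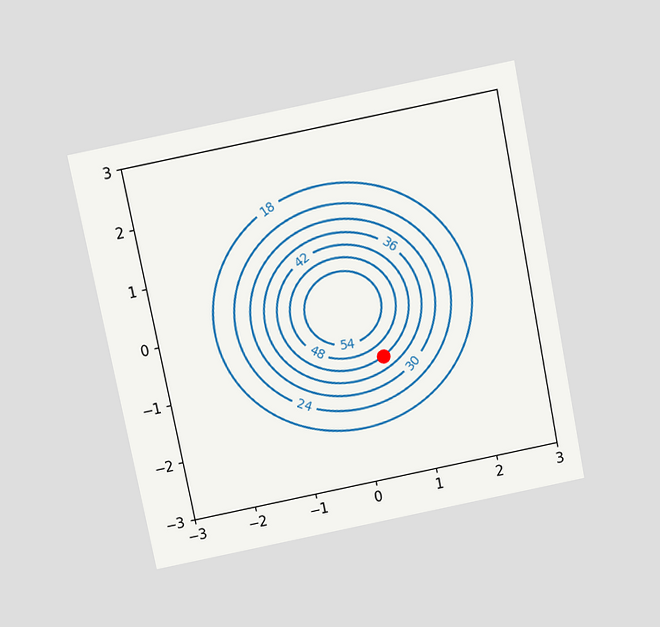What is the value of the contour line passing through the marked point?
42

The chart is tilted about 11° counter-clockwise and viewed slightly from above. The marked point sits on the contour labelled 42.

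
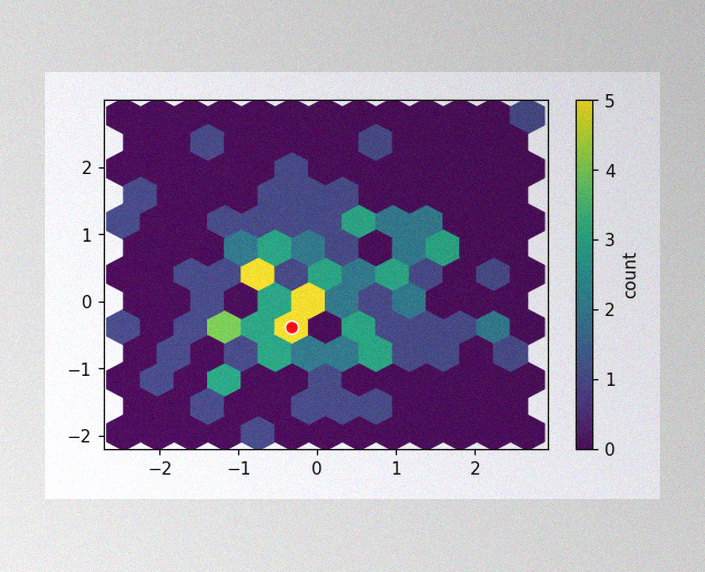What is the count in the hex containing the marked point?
The image has some photo noise and uneven lighting. The marked hex reads 5 on the colorbar.

5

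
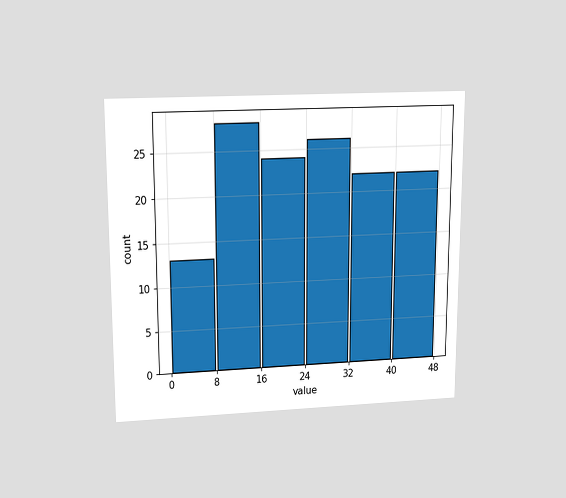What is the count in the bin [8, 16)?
The chart is viewed slightly from above. The [8, 16) bin has height 28.

28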